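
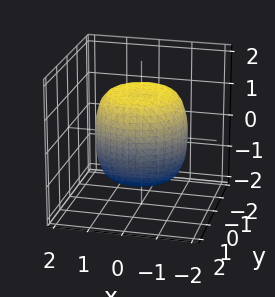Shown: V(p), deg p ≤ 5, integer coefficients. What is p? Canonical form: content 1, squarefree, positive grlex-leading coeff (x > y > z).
2*x^4 + 4*x^2*y^2 + 2*y^4 - 2*x^2 - 2*y^2 + 2*z^2 - 3

(a) deg p = 4. The shape is more complex than any degree-3 surface.
(b) Symmetries: the z-axis is an axis of rotation, so x and y enter only as x² + y².
(c) Observable constraints: a circular section at z = 1 has radius between 1 and 2.
(d) Assembling these constraints gives the stated polynomial.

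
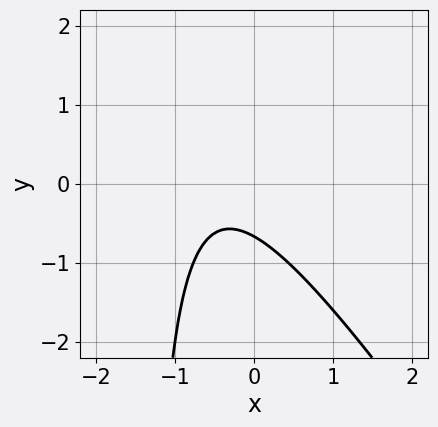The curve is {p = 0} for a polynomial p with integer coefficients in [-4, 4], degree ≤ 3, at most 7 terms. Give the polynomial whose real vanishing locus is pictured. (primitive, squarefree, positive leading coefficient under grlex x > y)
1. The degree is 2 — a generic line meets the curve in up to 2 points.
2. Reading off the gridlines: no x-intercept at any integer in the box.
3. Together with the visible shape, these determine p as stated.

3*x^2 + 2*x*y + 3*x + 3*y + 2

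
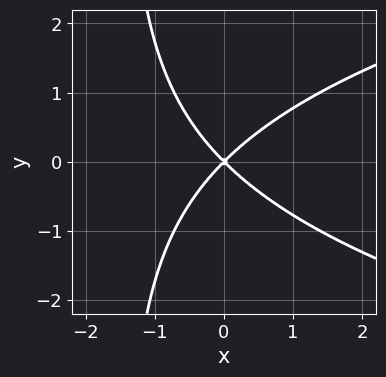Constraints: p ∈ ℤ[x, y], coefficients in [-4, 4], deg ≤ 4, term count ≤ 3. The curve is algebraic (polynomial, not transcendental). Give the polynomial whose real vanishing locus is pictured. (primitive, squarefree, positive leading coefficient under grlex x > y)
2*x*y^2 - 3*x^2 + 3*y^2

1. deg p = 3.
2. Symmetries: mirror symmetry y ↦ −y ⇒ only even powers of y.
3. Checking where it meets the axes: it crosses the y-axis at the gridline y = 0; one x-axis crossing is at x = 0.
4. Fitting integer coefficients to these (and the overall shape) gives p.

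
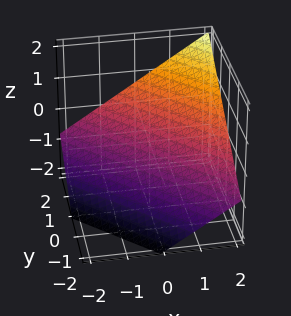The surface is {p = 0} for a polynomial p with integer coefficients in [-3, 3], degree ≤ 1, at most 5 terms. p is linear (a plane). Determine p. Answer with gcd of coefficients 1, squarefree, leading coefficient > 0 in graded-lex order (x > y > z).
2*x + 2*y - 3*z - 2

First, deg p = 1.
Next, from the axis intercepts and sections: one y-axis crossing is at y = 1; it crosses the x-axis at the gridline x = 1.
Finally, together with the visible shape, these determine p as stated.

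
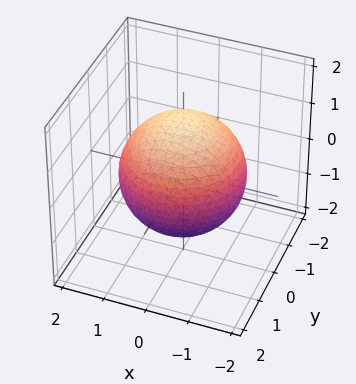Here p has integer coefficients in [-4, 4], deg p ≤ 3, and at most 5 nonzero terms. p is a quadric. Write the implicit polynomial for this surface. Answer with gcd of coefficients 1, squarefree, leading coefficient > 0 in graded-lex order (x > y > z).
x^2 + y^2 + z^2 - 2

1. The degree is 2 — a closed, bounded, convex surface; a quadric.
2. Symmetries: mirror symmetry z ↦ −z ⇒ only even powers of z; the surface is invariant under rotation about z: p = q(x² + y², z).
3. From the visible intercepts: a circular section at z = 1 has radius exactly 1.
4. Putting this together gives p.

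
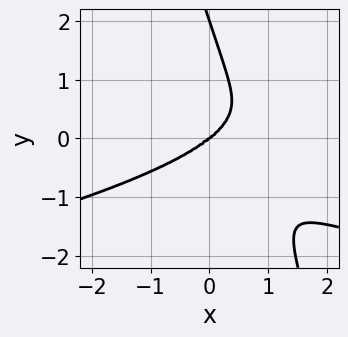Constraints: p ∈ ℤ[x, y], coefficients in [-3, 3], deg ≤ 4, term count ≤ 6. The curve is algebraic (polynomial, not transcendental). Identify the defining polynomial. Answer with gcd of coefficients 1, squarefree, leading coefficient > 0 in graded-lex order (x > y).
3*x*y^3 + y^4 + x^3 - 2*y^3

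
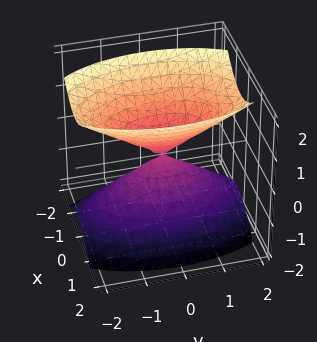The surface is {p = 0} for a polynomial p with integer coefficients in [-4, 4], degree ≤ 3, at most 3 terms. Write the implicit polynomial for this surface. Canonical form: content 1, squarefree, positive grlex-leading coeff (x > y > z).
3*x^2 + y^2 - 2*z^2

First, I count 2 distinct pieces. Treating them together as one polynomial.
Then, deg p = 2. Two nappes meeting at a single point; a quadric.
Next, symmetries: mirror symmetry z ↦ −z ⇒ only even powers of z; mirror symmetry x ↦ −x ⇒ only even powers of x; the y ↦ −y reflection is a symmetry, so y appears only in even powers.
Then, against the integer gridlines: it meets the z-axis at z = 0 (among the integer gridlines); it crosses the x-axis at the gridline x = 0; it meets the y-axis at y = 0 (among the integer gridlines).
Finally, solving for integer coefficients yields p as stated.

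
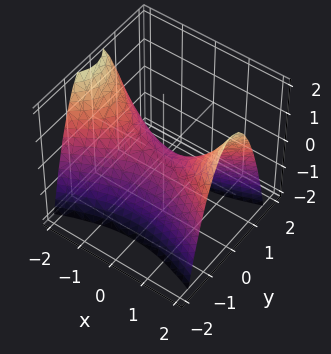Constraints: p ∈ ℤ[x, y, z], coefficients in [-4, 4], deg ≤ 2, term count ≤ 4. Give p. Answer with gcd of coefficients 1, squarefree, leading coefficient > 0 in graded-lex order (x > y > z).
x^2 - 3*y^2 - 2*z

First, deg p = 2.
Then, symmetries: mirror symmetry x ↦ −x ⇒ only even powers of x; the y ↦ −y reflection is a symmetry, so y appears only in even powers.
Next, against the integer gridlines: it crosses the z-axis at the gridline z = 0; it crosses the x-axis at the gridline x = 0.
Finally, assembling these constraints gives the stated polynomial.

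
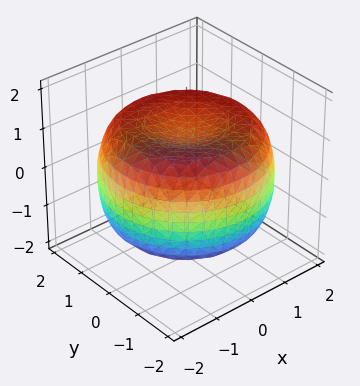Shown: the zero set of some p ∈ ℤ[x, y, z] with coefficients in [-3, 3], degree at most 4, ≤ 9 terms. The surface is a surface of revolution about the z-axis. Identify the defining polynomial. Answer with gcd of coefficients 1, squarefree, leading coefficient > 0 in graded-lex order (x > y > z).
The degree is 4 — the shape is more complex than any degree-3 surface.
Symmetries: the z-axis is an axis of rotation, so x and y enter only as x² + y².
From the axis intercepts and sections: a circular section at z = 1 has radius between 1 and 2; among the integer gridlines, it crosses the z-axis at z ∈ {-1, 1}.
Putting this together gives p.

x^4 + 2*x^2*y^2 + y^4 - 3*x^2 - 3*y^2 + 3*z^2 - 3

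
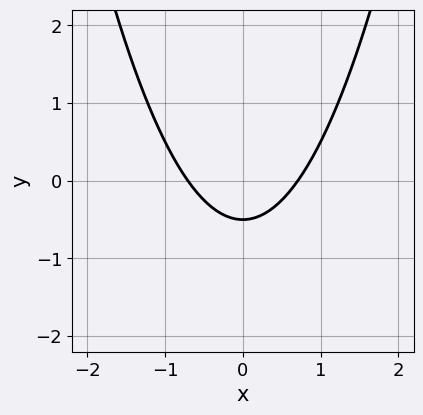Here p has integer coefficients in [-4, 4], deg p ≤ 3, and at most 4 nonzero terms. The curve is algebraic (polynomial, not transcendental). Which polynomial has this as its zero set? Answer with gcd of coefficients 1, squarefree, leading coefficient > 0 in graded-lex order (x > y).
(a) The degree is 2 — a generic line meets the curve in up to 2 points.
(b) Symmetries: it's symmetric under x → −x, forcing even powers of x.
(c) Assembling these constraints gives the stated polynomial.

2*x^2 - 2*y - 1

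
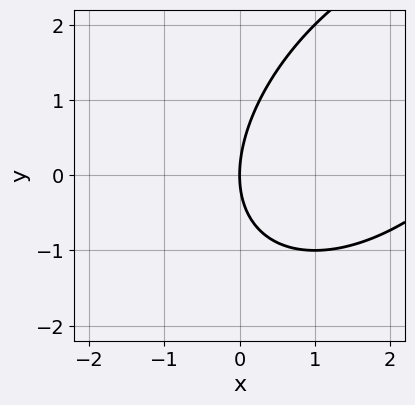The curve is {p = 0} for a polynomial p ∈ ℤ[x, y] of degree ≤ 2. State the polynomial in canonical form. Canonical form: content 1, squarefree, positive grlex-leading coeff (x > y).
x^2 - x*y + y^2 - 3*x

(a) deg p = 2. The shape is more complex than any degree-1 curve.
(b) From the visible intercepts: one x-axis crossing is at x = 0; it crosses the y-axis at the gridline y = 0.
(c) The integer polynomial consistent with all of this is the stated p.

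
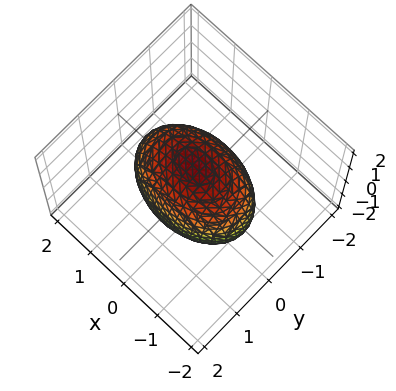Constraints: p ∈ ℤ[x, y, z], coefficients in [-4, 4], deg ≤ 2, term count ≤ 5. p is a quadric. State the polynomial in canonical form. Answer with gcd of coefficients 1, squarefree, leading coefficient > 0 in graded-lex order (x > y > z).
x^2 + 2*y^2 + z^2 - 2

1. deg p = 2. A closed, bounded, convex surface; a quadric.
2. Symmetries: mirror symmetry z ↦ −z ⇒ only even powers of z; mirror symmetry y ↦ −y ⇒ only even powers of y; mirror symmetry x ↦ −x ⇒ only even powers of x.
3. Reading off the gridlines: among the integer gridlines, it crosses the y-axis at y ∈ {-1, 1}.
4. Assembling these constraints gives the stated polynomial.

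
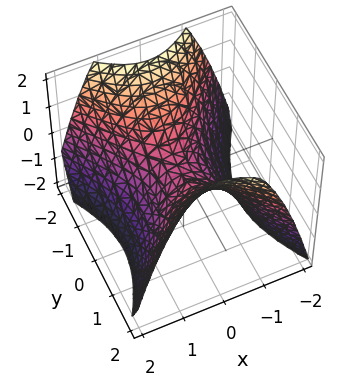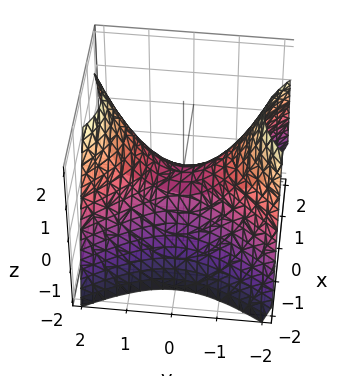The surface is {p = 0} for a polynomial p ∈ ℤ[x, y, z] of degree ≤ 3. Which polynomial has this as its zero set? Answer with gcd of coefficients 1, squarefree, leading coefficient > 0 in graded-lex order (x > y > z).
3*x^2 - 2*y^2 + 3*z

(a) Degree: a saddle surface; a quadric, so deg p = 2.
(b) Symmetries: it's symmetric under x → −x, forcing even powers of x; it's symmetric under y → −y, forcing even powers of y.
(c) From the axis intercepts and sections: one z-axis crossing is at z = 0; it crosses the x-axis at the gridline x = 0.
(d) The integer polynomial consistent with all of this is the stated p.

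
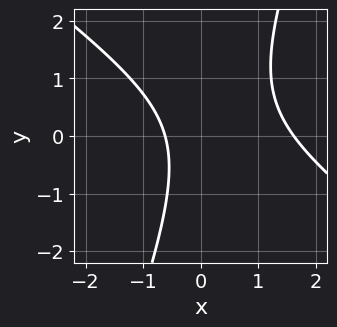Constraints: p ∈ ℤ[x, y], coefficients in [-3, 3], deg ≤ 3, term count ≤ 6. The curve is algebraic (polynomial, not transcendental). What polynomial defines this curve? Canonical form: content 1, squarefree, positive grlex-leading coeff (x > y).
2*x^2 + 2*x*y - y^2 - 2*x - 2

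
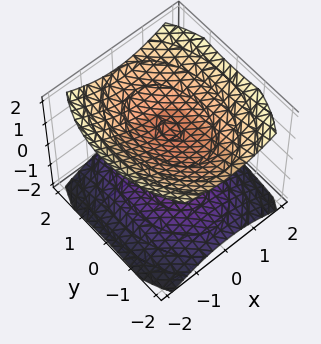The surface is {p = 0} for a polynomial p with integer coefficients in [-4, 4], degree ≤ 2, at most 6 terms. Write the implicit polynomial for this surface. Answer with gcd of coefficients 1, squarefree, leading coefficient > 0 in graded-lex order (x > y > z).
2*x^2 + y^2 - 3*z^2 + 3

There are 2 components. They look like related sheets of one shape, so recover p as a whole.
The degree is 2 — two separate bowl-shaped sheets opening away from each other; a quadric.
Symmetries: the x ↦ −x reflection is a symmetry, so x appears only in even powers; the z ↦ −z reflection is a symmetry, so z appears only in even powers; mirror symmetry y ↦ −y ⇒ only even powers of y.
From the visible intercepts: no y-intercept at any integer in the box; among the integer gridlines, it crosses the z-axis at z ∈ {-1, 1}.
Fitting integer coefficients to these (and the overall shape) gives p.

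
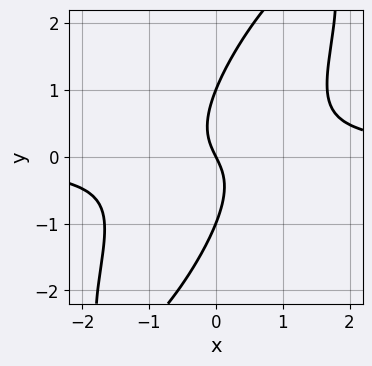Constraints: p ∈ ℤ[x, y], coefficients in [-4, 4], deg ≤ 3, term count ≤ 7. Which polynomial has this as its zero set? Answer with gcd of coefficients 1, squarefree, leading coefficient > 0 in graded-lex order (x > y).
Degree: the shape is more complex than any degree-2 curve, so deg p = 3.
Reading off the gridlines: the y-axis gridline crossings are at y ∈ {-1, 0, 1}; it meets the x-axis at x = 0 (among the integer gridlines).
Solving for integer coefficients yields p as stated.

3*x^2*y - 3*x*y^2 + y^3 - 2*x - y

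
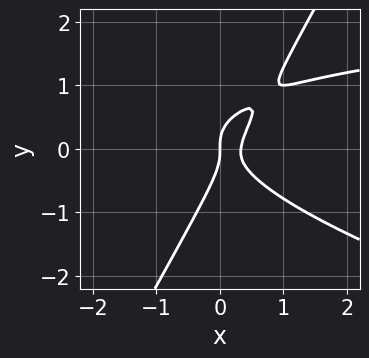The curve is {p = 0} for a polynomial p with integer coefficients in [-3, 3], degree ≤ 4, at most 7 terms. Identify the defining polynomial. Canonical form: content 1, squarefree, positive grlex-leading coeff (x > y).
x^2*y + 3*x*y^2 - 2*y^3 - 3*x^2 + x

(a) The degree is 3 — no degree-2 curve has this shape.
(b) From the visible intercepts: one x-axis crossing is at x = 0; it crosses the y-axis at the gridline y = 0.
(c) Assembling these constraints gives the stated polynomial.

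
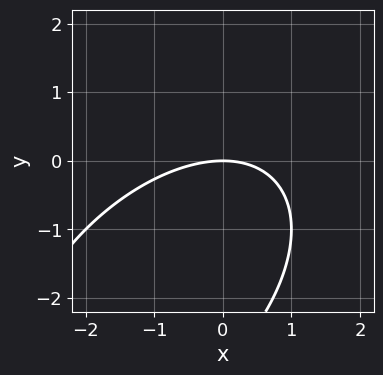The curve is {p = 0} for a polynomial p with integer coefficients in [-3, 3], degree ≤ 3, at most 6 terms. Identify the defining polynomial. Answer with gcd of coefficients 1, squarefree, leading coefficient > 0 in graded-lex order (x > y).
x^2 - x*y + y^2 + 3*y

1. Degree: the shape is more complex than any degree-1 curve, so deg p = 2.
2. Observable constraints: it crosses the x-axis at the gridline x = 0; one y-axis crossing is at y = 0.
3. The integer polynomial consistent with all of this is the stated p.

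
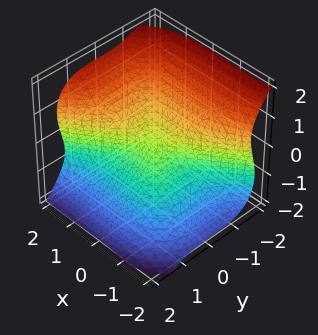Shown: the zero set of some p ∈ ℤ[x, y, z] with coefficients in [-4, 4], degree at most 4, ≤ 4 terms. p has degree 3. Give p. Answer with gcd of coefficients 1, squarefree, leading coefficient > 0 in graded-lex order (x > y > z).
x^3 + x^2*z - 3*y^3 - 3*z^3

1. The degree is 3 — a generic line meets the surface in up to 3 points.
2. From the axis intercepts and sections: it crosses the z-axis at the gridline z = 0; it crosses the x-axis at the gridline x = 0; it meets the y-axis at y = 0 (among the integer gridlines).
3. Fitting integer coefficients to these (and the overall shape) gives p.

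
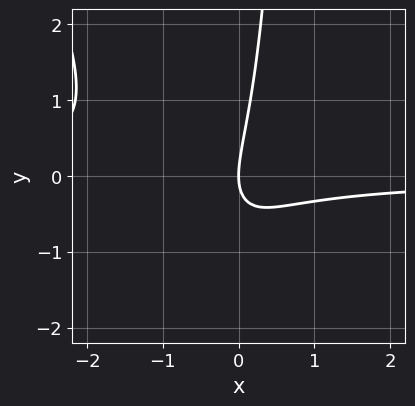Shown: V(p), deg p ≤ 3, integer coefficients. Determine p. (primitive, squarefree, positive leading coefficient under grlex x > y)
3*x^2*y + x*y^2 + 3*x*y - y^2 + 2*x

First, deg p = 3. A generic line meets the curve in up to 3 points.
Next, from the visible intercepts: it crosses the x-axis at the gridline x = 0; it crosses the y-axis at the gridline y = 0.
Finally, matching integer coefficients to the picture gives p.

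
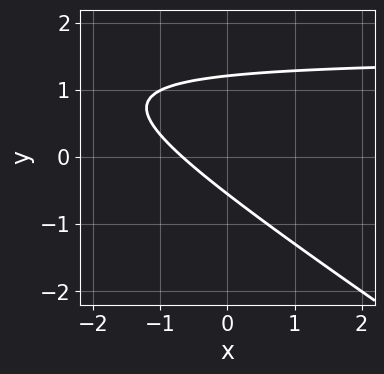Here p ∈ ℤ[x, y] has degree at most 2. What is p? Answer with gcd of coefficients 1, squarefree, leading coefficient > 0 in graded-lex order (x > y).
(a) Degree: a generic line meets the curve in up to 2 points, so deg p = 2.
(b) The integer polynomial consistent with all of this is the stated p.

2*x*y + 3*y^2 - 3*x - 2*y - 2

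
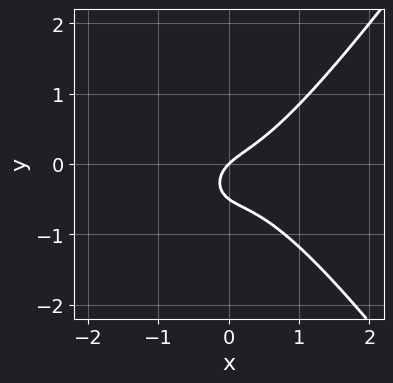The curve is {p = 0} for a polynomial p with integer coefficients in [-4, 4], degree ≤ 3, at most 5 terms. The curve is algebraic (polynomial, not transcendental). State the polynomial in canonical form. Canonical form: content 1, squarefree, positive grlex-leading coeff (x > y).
2*x^3 - x*y^2 - 2*y^2 + x - y

(a) The degree is 3 — a generic line meets the curve in up to 3 points.
(b) From the axis intercepts and sections: one y-axis crossing is at y = 0; it crosses the x-axis at the gridline x = 0.
(c) Matching integer coefficients to the picture gives p.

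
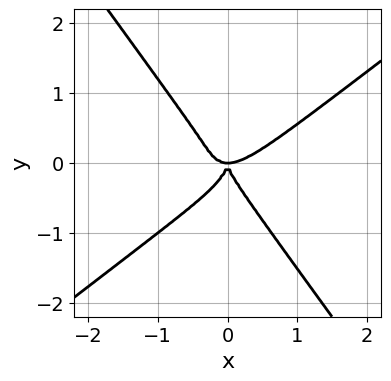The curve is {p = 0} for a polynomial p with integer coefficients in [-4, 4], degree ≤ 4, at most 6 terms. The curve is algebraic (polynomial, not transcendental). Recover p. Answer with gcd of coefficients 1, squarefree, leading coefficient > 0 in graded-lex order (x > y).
3*x^4 - 3*x^3*y - 2*y^4 - 2*x^2*y

(a) The degree is 4 — no degree-3 curve has this shape.
(b) From the axis intercepts and sections: it meets the y-axis at y = 0 (among the integer gridlines); it meets the x-axis at x = 0 (among the integer gridlines).
(c) Matching integer coefficients to the picture gives p.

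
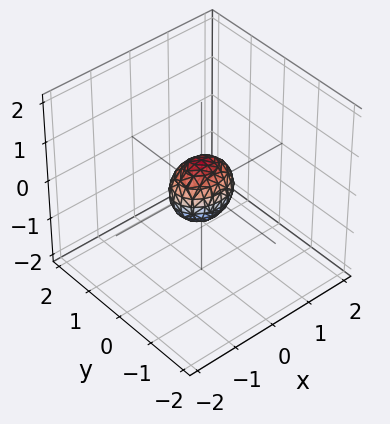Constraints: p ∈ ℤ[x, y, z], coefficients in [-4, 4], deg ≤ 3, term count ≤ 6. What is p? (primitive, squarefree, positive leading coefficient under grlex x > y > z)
2*x^2 + 3*y^2 + 2*z^2 - 1

1. Degree: a closed, bounded, convex surface; a quadric, so deg p = 2.
2. Symmetries: the y ↦ −y reflection is a symmetry, so y appears only in even powers; the x ↦ −x reflection is a symmetry, so x appears only in even powers; mirror symmetry z ↦ −z ⇒ only even powers of z.
3. Fitting integer coefficients to these (and the overall shape) gives p.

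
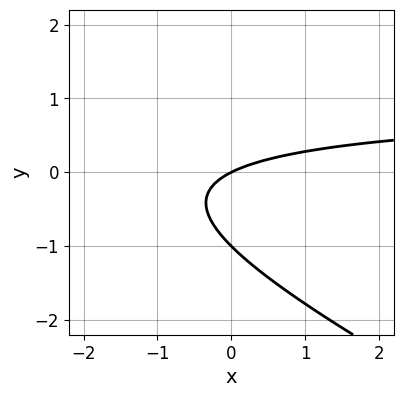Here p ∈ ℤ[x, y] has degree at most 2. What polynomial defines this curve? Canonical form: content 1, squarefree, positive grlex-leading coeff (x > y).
x*y + 2*y^2 - x + 2*y

1. The degree is 2 — a generic line meets the curve in up to 2 points.
2. Against the integer gridlines: it crosses the x-axis at the gridline x = 0; among the integer gridlines, it crosses the y-axis at y ∈ {-1, 0}.
3. Assembling these constraints gives the stated polynomial.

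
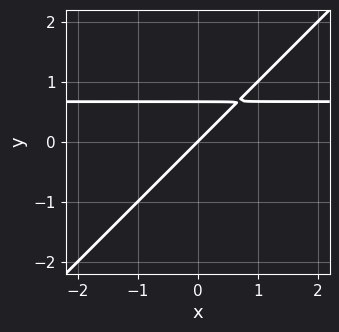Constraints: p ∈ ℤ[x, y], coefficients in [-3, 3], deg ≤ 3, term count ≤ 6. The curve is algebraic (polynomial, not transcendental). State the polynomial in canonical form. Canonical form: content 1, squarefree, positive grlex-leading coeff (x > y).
deg p = 2. No degree-1 curve has this shape.
Observable constraints: it meets the x-axis at x = 0 (among the integer gridlines); one y-axis crossing is at y = 0.
Assembling these constraints gives the stated polynomial.

3*x*y - 3*y^2 - 2*x + 2*y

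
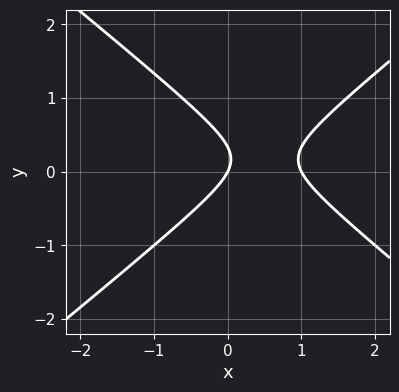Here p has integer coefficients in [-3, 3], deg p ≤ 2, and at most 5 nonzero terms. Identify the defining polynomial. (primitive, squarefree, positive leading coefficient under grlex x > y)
2*x^2 - 3*y^2 - 2*x + y

Degree: a generic line meets the curve in up to 2 points, so deg p = 2.
From the visible intercepts: it crosses the y-axis at the gridline y = 0; the x-axis gridline crossings are at x ∈ {0, 1}.
Putting this together gives p.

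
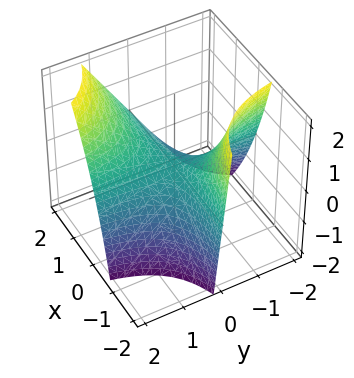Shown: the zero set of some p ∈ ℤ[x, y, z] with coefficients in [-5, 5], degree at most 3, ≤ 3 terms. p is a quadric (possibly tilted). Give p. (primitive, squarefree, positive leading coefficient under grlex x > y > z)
4*x*y - x*z - 3*z

1. Degree: a generic line meets the surface in up to 2 points, so deg p = 2.
2. From the visible intercepts: every point of the y-axis in the box is on the surface; every point of the x-axis in the box is on the surface; one z-axis crossing is at z = 0.
3. Putting this together gives p.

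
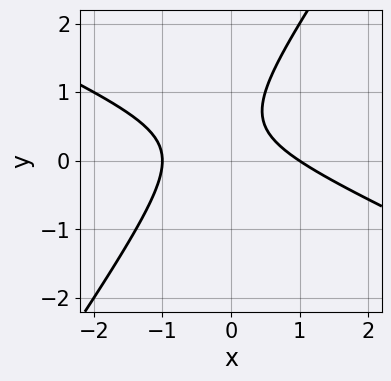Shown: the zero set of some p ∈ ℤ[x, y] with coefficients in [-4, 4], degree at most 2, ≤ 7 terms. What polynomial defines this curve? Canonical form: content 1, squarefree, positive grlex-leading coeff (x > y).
2*x^2 + 3*x*y - 3*y^2 + 3*y - 2

First, degree: no degree-1 curve has this shape, so deg p = 2.
Then, reading off the gridlines: no y-intercept at any integer in the box; the x-axis gridline crossings are at x ∈ {-1, 1}.
Finally, putting this together gives p.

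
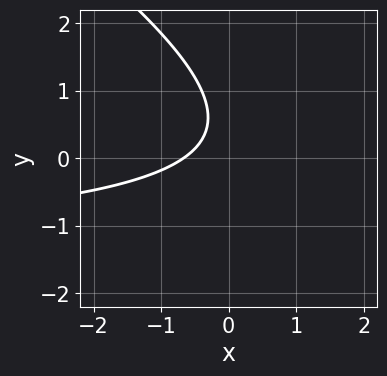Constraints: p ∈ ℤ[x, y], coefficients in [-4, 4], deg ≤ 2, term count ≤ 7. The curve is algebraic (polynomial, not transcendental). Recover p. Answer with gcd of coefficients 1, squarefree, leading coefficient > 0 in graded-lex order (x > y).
2*x*y + 3*y^2 + 3*x - 3*y + 2

(a) The degree is 2 — no degree-1 curve has this shape.
(b) Against the integer gridlines: it misses every integer gridline on the y-axis.
(c) Assembling these constraints gives the stated polynomial.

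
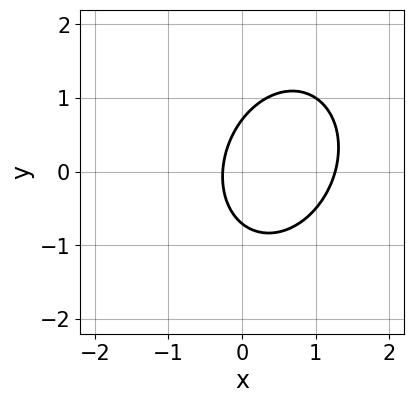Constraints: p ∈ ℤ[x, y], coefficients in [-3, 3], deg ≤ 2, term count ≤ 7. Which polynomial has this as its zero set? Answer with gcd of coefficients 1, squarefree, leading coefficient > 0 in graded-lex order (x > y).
(a) The degree is 2 — a generic line meets the curve in up to 2 points.
(b) Putting this together gives p.

3*x^2 - x*y + 2*y^2 - 3*x - 1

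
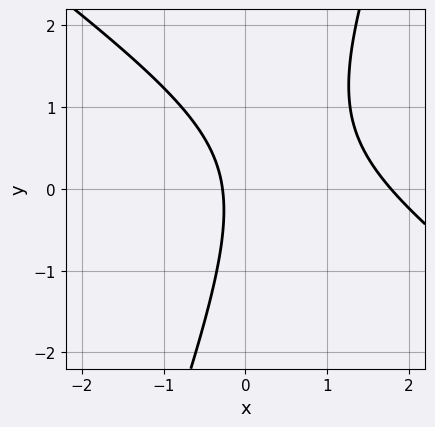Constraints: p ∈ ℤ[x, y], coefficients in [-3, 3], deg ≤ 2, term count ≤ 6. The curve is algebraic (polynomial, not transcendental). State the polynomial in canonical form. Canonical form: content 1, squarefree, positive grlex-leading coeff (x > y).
2*x^2 + 2*x*y - y^2 - 3*x - 1

deg p = 2. No degree-1 curve has this shape.
From the axis intercepts and sections: it misses every integer gridline on the y-axis.
Fitting integer coefficients to these (and the overall shape) gives p.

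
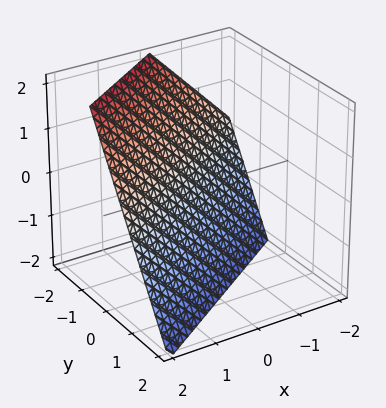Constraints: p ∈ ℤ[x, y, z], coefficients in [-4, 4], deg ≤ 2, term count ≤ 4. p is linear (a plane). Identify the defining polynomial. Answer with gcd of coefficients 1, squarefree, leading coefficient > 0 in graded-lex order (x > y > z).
2*x - 3*y - 2*z - 2

The degree is 1 — the surface is flat (a plane).
Checking where it meets the axes: it meets the x-axis at x = 1 (among the integer gridlines); one z-axis crossing is at z = -1.
Putting this together gives p.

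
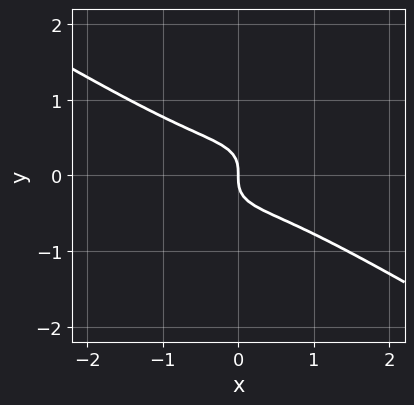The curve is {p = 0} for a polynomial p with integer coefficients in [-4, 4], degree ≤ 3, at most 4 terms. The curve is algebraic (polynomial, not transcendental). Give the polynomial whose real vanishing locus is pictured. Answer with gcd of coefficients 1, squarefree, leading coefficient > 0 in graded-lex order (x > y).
x^3 - x*y^2 + 3*y^3 + x

1. deg p = 3. The shape is more complex than any degree-2 curve.
2. Against the integer gridlines: one y-axis crossing is at y = 0; one x-axis crossing is at x = 0.
3. Solving for integer coefficients yields p as stated.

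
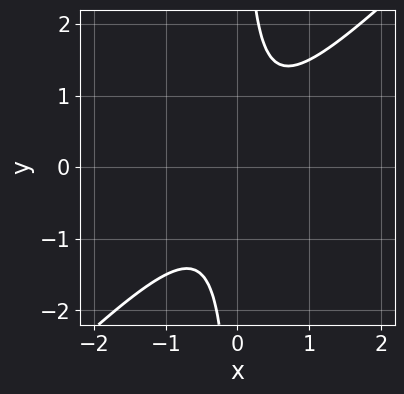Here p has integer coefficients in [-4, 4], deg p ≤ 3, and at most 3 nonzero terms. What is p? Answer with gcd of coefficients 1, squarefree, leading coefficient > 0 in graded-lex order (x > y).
The degree is 2 — the shape is more complex than any degree-1 curve.
Reading off the gridlines: the curve avoids every integer x-axis point in the box; the curve avoids every integer y-axis point in the box.
Together with the visible shape, these determine p as stated.

2*x^2 - 2*x*y + 1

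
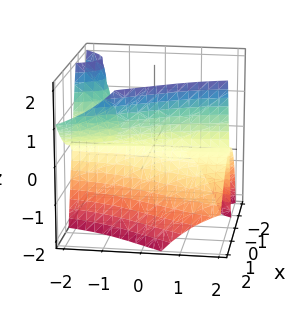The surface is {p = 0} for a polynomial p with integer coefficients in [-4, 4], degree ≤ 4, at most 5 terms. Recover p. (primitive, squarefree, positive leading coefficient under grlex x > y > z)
2*x^3 + 3*x*y*z - 2*z^2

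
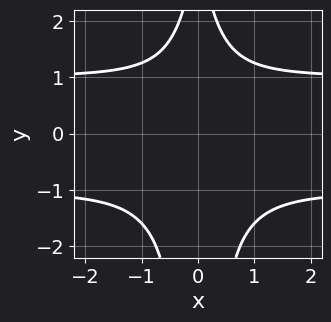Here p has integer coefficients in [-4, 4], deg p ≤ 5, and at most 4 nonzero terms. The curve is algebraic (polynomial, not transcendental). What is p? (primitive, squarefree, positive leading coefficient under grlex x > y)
1. Degree: the shape is more complex than any degree-3 curve, so deg p = 4.
2. Symmetries: it's symmetric under x → −x, forcing even powers of x.
3. From the visible intercepts: no y-intercept at any integer in the box; the curve avoids every integer x-axis point in the box.
4. Fitting integer coefficients to these (and the overall shape) gives p.

3*x^2*y^2 - 3*x^2 + y - 3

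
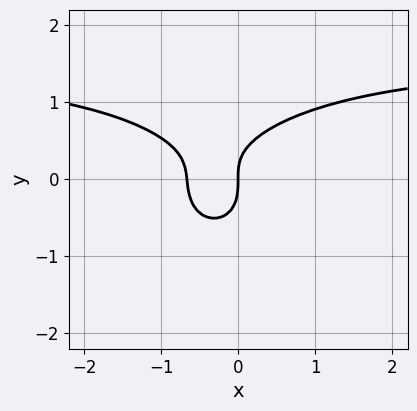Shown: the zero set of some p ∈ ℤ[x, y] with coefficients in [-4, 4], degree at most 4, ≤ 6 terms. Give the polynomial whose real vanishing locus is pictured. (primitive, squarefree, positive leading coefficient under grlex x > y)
2*x^2*y + 3*y^3 - 3*x^2 + x*y - 2*x

First, deg p = 3. No degree-2 curve has this shape.
Then, checking where it meets the axes: it meets the y-axis at y = 0 (among the integer gridlines); it crosses the x-axis at the gridline x = 0.
Finally, fitting integer coefficients to these (and the overall shape) gives p.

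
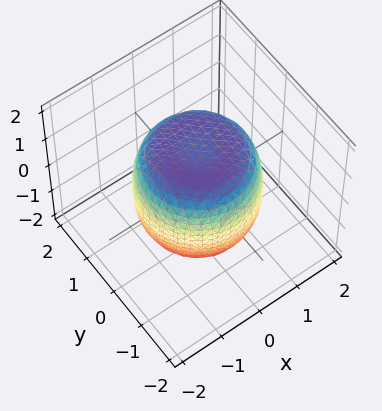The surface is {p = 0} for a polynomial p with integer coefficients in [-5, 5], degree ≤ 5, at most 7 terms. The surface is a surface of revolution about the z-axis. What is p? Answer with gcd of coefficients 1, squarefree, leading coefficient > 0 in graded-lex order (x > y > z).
deg p = 4. No degree-3 surface has this shape.
Symmetries: rotational symmetry about the z-axis ⇒ p depends on x, y only through x² + y².
Reading off the gridlines: a circular section at z = -1 has radius between 1 and 2.
The integer polynomial consistent with all of this is the stated p.

2*x^4 + 4*x^2*y^2 + 2*y^4 - 2*x^2 - 2*y^2 + 2*z^2 - 3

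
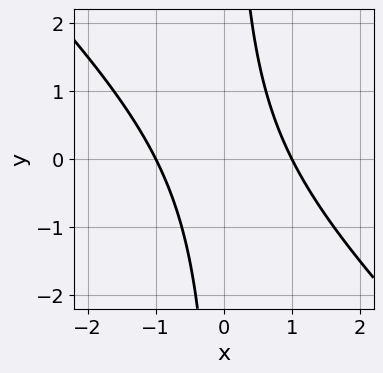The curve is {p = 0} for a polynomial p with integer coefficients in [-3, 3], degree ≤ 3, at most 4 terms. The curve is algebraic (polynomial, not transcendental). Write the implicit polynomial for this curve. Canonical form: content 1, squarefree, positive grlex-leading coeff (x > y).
x^2 + x*y - 1

(a) deg p = 2. The shape is more complex than any degree-1 curve.
(b) Reading off the gridlines: no y-intercept at any integer in the box; the x-axis gridline crossings are at x ∈ {-1, 1}.
(c) Matching integer coefficients to the picture gives p.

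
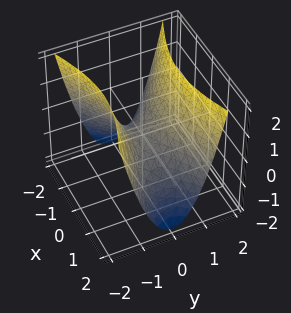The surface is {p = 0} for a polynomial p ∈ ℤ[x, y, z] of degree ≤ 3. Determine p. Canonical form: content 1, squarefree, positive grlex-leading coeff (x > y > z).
(a) deg p = 2.
(b) Symmetries: it's symmetric under y → −y, forcing even powers of y; the x ↦ −x reflection is a symmetry, so x appears only in even powers.
(c) From the axis intercepts and sections: one y-axis crossing is at y = 0; it meets the z-axis at z = 0 (among the integer gridlines).
(d) Together with the visible shape, these determine p as stated.

x^2 - 3*y^2 + 2*z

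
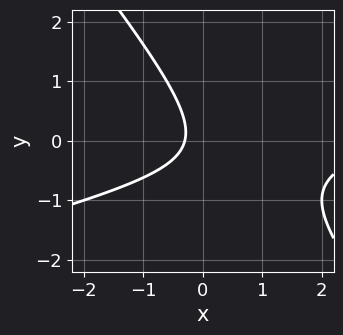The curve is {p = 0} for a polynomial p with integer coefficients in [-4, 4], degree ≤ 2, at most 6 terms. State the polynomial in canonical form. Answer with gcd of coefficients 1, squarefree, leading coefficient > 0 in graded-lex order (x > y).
x^2 - 3*x*y - 3*y^2 - 3*x - 1

First, the degree is 2 — a generic line meets the curve in up to 2 points.
Next, observable constraints: no y-intercept at any integer in the box.
Finally, these observations pin down the coefficients.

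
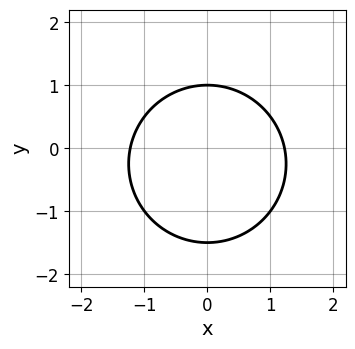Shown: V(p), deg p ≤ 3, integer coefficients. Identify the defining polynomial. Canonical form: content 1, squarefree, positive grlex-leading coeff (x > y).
2*x^2 + 2*y^2 + y - 3

First, the degree is 2 — a generic line meets the curve in up to 2 points.
Next, symmetries: it's symmetric under x → −x, forcing even powers of x.
Next, checking where it meets the axes: it crosses the y-axis at the gridline y = 1.
Finally, solving for integer coefficients yields p as stated.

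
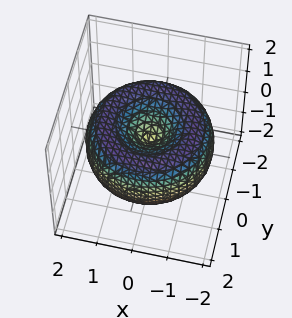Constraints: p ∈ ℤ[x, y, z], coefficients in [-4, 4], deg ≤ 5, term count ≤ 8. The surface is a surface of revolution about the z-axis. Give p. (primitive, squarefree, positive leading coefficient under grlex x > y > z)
x^4 + 2*x^2*y^2 + y^4 - 3*x^2 - 3*y^2 + 3*z^2

First, deg p = 4. A generic line meets the surface in up to 4 points.
Next, symmetries: every cross-section ⟂ z is a circle, so x, y appear only via x² + y².
Then, reading off the gridlines: it crosses the y-axis at the gridline y = 0; a circular section at z = 0 has radius between 1 and 2.
Finally, matching integer coefficients to the picture gives p.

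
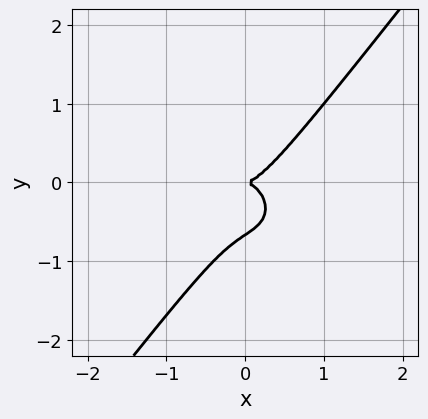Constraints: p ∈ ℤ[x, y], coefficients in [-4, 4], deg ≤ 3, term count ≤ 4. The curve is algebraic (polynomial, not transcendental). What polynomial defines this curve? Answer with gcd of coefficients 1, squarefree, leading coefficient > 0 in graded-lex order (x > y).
3*x^3 + 2*x*y^2 - 3*y^3 - 2*y^2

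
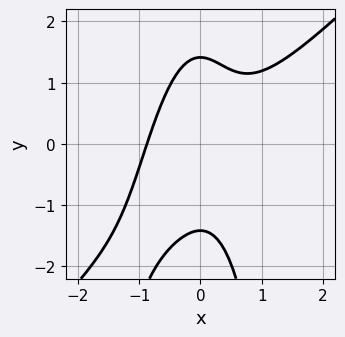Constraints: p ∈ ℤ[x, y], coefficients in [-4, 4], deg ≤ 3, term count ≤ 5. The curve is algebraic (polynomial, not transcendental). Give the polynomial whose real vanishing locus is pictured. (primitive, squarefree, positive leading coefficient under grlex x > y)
3*x^3 - 3*x^2*y - y^2 + 2

(a) Degree: a generic line meets the curve in up to 3 points, so deg p = 3.
(b) Putting this together gives p.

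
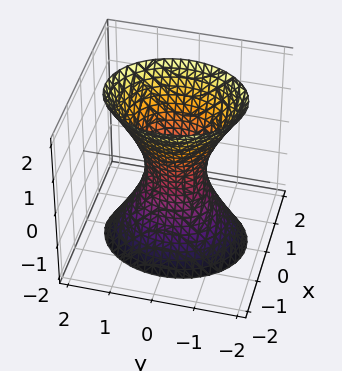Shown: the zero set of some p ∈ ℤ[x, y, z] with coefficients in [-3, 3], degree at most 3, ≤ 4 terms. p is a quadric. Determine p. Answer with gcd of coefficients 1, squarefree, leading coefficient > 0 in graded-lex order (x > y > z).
3*x^2 + 2*y^2 - z^2 - 1

First, the degree is 2 — one connected sheet with a waist; a quadric.
Next, symmetries: mirror symmetry y ↦ −y ⇒ only even powers of y; it's symmetric under x → −x, forcing even powers of x; it's symmetric under z → −z, forcing even powers of z.
Then, against the integer gridlines: the surface avoids every integer z-axis point in the box.
Finally, the integer polynomial consistent with all of this is the stated p.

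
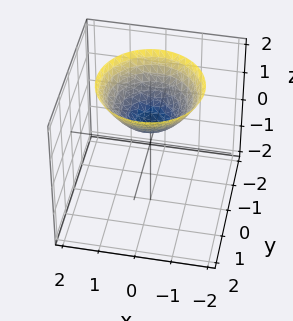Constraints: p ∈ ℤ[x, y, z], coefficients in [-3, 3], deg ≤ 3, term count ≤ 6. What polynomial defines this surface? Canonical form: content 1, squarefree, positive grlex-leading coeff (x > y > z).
2*x^2 + 2*y^2 - 3*z + 2

The degree is 2 — a generic line meets the surface in up to 2 points.
Symmetry: the z-axis is an axis of rotation, so x and y enter only as x² + y².
Checking where it meets the axes: no y-intercept at any integer in the box; a circular section at z = 2 has radius between 1 and 2.
Matching integer coefficients to the picture gives p.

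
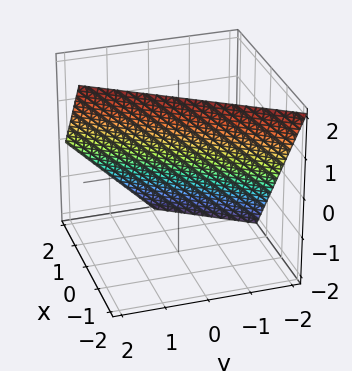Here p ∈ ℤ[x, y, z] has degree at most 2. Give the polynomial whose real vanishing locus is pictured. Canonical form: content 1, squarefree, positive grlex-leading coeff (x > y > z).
3*x - 2*y + 2*z - 2

1. deg p = 1. Every cross-section is a straight line — this is a plane.
2. From the axis intercepts and sections: it meets the z-axis at z = 1 (among the integer gridlines); it crosses the y-axis at the gridline y = -1.
3. Together with the visible shape, these determine p as stated.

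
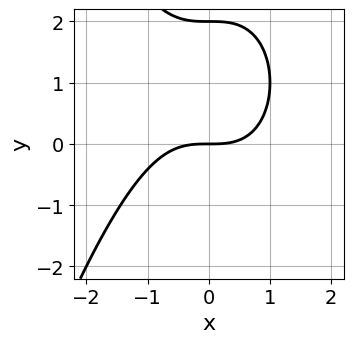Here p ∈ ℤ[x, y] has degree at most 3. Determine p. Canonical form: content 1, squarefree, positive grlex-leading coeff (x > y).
First, degree: no degree-2 curve has this shape, so deg p = 3.
Next, against the integer gridlines: it meets the x-axis at x = 0 (among the integer gridlines); the y-axis gridline crossings are at y ∈ {0, 2}.
Finally, assembling these constraints gives the stated polynomial.

x^3 + y^2 - 2*y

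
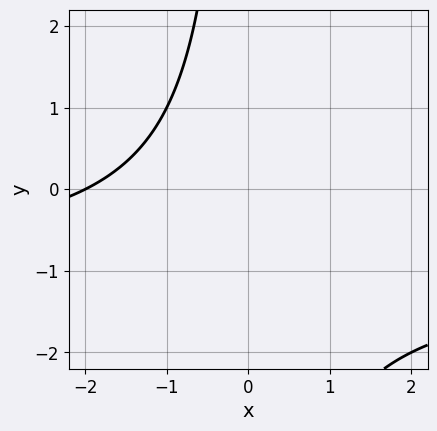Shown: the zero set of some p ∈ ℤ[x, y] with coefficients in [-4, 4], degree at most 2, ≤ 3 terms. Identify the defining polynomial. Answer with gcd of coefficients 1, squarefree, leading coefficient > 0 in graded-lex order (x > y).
x*y + x + 2

First, degree: a generic line meets the curve in up to 2 points, so deg p = 2.
Then, checking where it meets the axes: one x-axis crossing is at x = -2; no y-intercept at any integer in the box.
Finally, the integer polynomial consistent with all of this is the stated p.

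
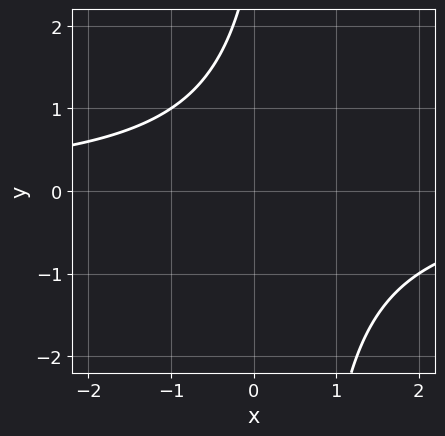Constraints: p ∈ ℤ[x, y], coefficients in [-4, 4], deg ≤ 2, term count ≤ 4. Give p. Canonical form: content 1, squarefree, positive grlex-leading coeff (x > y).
2*x*y - y + 3

First, the degree is 2 — the shape is more complex than any degree-1 curve.
Next, from the visible intercepts: it misses every integer gridline on the y-axis; no x-intercept at any integer in the box.
Finally, these observations pin down the coefficients.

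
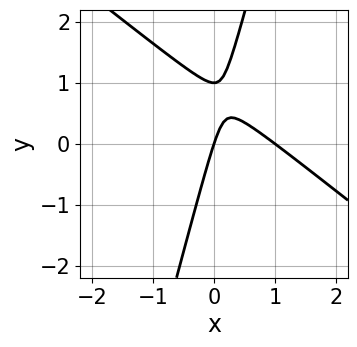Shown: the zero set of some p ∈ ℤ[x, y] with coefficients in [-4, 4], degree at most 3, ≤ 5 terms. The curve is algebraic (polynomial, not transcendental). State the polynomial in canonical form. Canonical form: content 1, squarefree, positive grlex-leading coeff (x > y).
First, degree: no degree-1 curve has this shape, so deg p = 2.
Then, reading off the gridlines: among the integer gridlines, it crosses the y-axis at y ∈ {0, 1}; among the integer gridlines, it crosses the x-axis at x ∈ {0, 1}.
Finally, fitting integer coefficients to these (and the overall shape) gives p.

3*x^2 + 3*x*y - y^2 - 3*x + y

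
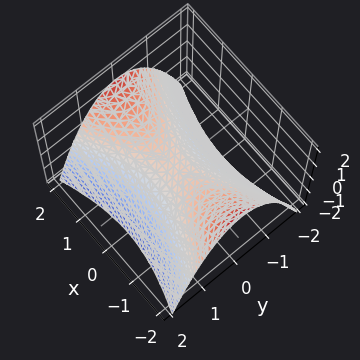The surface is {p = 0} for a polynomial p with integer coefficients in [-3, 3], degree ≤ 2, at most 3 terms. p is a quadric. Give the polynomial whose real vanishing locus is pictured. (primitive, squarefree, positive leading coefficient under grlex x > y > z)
Degree: a hyperbolic paraboloid; a quadric, so deg p = 2.
Symmetries: mirror symmetry x ↦ −x ⇒ only even powers of x; it's symmetric under y → −y, forcing even powers of y.
Checking where it meets the axes: it meets the z-axis at z = 0 (among the integer gridlines); one y-axis crossing is at y = 0; it crosses the x-axis at the gridline x = 0.
These observations pin down the coefficients.

x^2 - 3*y^2 - 3*z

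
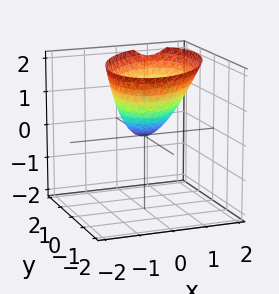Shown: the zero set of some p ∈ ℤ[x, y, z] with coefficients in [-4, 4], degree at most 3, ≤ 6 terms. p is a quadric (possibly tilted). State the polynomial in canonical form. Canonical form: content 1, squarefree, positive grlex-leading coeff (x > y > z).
(a) Degree: a generic line meets the surface in up to 2 points, so deg p = 2.
(b) From the visible intercepts: it meets the y-axis at y = 0 (among the integer gridlines); it meets the x-axis at x = 0 (among the integer gridlines).
(c) Matching integer coefficients to the picture gives p.

3*x^2 - 2*x*y - x*z + 2*y^2 - 3*z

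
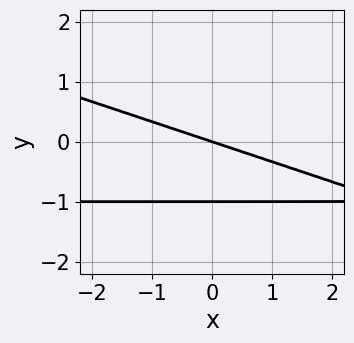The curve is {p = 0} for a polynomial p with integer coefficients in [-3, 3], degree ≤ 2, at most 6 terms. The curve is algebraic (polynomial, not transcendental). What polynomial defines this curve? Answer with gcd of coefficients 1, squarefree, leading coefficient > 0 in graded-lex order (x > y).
The degree is 2 — no degree-1 curve has this shape.
Reading off the gridlines: it meets the x-axis at x = 0 (among the integer gridlines); among the integer gridlines, it crosses the y-axis at y ∈ {-1, 0}.
Putting this together gives p.

x*y + 3*y^2 + x + 3*y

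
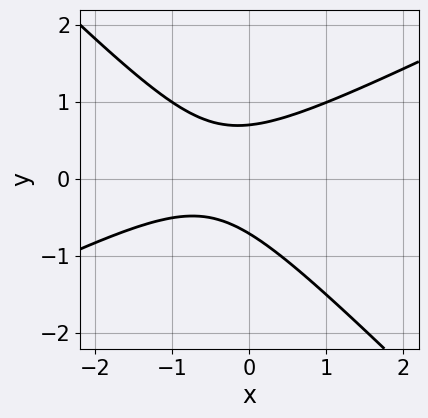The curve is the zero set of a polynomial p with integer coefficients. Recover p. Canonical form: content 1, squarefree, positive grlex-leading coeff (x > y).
(a) deg p = 2.
(b) From the axis intercepts and sections: the curve avoids every integer x-axis point in the box.
(c) The integer polynomial consistent with all of this is the stated p.

x^2 - x*y - 2*y^2 + x + 1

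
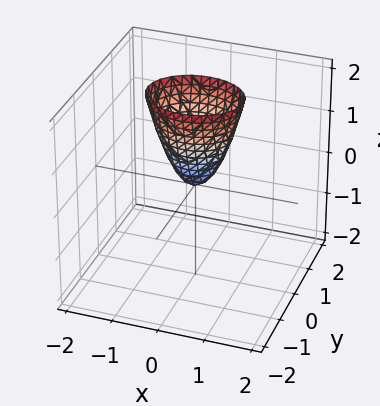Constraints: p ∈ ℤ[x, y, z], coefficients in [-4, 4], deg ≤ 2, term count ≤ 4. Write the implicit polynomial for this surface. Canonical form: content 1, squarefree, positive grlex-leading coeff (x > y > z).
2*x^2 + 3*y^2 - z

1. deg p = 2.
2. Symmetries: it's symmetric under y → −y, forcing even powers of y; the x ↦ −x reflection is a symmetry, so x appears only in even powers.
3. Observable constraints: it meets the y-axis at y = 0 (among the integer gridlines); one z-axis crossing is at z = 0; it crosses the x-axis at the gridline x = 0.
4. Putting this together gives p.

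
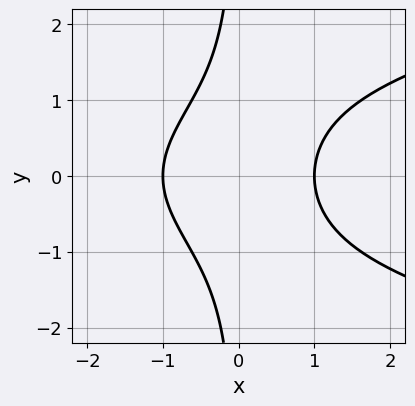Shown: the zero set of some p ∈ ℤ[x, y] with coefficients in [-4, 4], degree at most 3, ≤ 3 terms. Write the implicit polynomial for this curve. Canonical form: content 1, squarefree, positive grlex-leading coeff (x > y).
x*y^2 - x^2 + 1

(a) deg p = 3. A generic line meets the curve in up to 3 points.
(b) Symmetries: it's symmetric under y → −y, forcing even powers of y.
(c) Against the integer gridlines: among the integer gridlines, it crosses the x-axis at x ∈ {-1, 1}; it misses every integer gridline on the y-axis.
(d) Matching integer coefficients to the picture gives p.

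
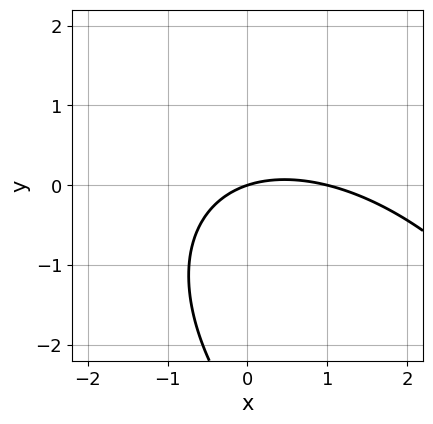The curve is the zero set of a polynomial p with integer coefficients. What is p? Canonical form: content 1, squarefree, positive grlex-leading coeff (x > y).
(a) deg p = 2. A generic line meets the curve in up to 2 points.
(b) Against the integer gridlines: it crosses the y-axis at the gridline y = 0; the x-axis gridline crossings are at x ∈ {0, 1}.
(c) The integer polynomial consistent with all of this is the stated p.

x^2 + x*y + y^2 - x + 3*y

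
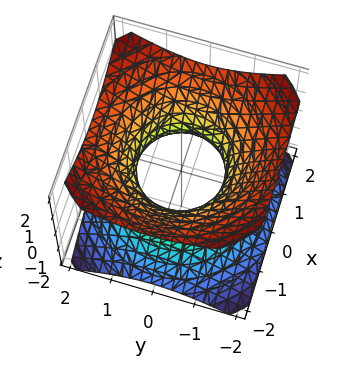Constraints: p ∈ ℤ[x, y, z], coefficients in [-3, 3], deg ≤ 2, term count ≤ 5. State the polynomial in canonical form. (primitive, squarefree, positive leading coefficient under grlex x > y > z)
2*x^2 + 2*y^2 - 3*z^2 - 2

First, deg p = 2.
Then, symmetries: mirror symmetry z ↦ −z ⇒ only even powers of z; every cross-section ⟂ z is a circle, so x, y appear only via x² + y².
Then, from the visible intercepts: the y-axis gridline crossings are at y ∈ {-1, 1}; the x-axis gridline crossings are at x ∈ {-1, 1}.
Finally, fitting integer coefficients to these (and the overall shape) gives p.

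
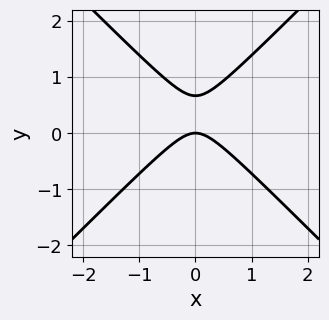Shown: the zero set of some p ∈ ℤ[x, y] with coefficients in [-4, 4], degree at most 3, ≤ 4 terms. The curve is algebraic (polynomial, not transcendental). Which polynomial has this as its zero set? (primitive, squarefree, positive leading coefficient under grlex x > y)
3*x^2 - 3*y^2 + 2*y

deg p = 2.
Symmetries: it's symmetric under x → −x, forcing even powers of x.
Against the integer gridlines: it meets the x-axis at x = 0 (among the integer gridlines); it meets the y-axis at y = 0 (among the integer gridlines).
Matching integer coefficients to the picture gives p.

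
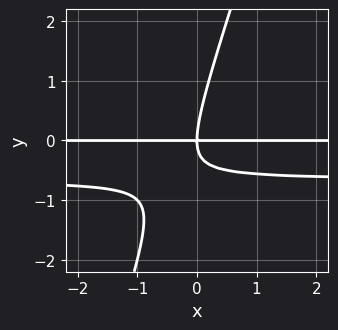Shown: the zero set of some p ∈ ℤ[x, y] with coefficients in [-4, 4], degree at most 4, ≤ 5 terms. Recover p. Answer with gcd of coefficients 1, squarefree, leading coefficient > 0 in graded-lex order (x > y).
(a) Degree: no degree-2 curve has this shape, so deg p = 3.
(b) Checking where it meets the axes: one y-axis crossing is at y = 0; every point of the x-axis in the box is on the curve.
(c) Matching integer coefficients to the picture gives p.

3*x*y^2 - y^3 + 2*x*y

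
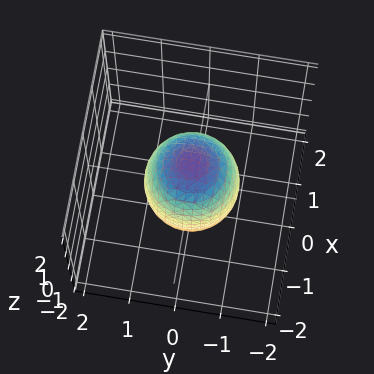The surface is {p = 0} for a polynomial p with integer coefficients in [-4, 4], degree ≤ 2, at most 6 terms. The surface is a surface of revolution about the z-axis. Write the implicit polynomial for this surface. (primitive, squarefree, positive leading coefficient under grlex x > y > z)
(a) deg p = 2.
(b) Symmetries: every cross-section ⟂ z is a circle, so x, y appear only via x² + y².
(c) From the axis intercepts and sections: the y-axis gridline crossings are at y ∈ {-1, 1}; a circular section at z = -1 has radius between 0 and 1; among the integer gridlines, it crosses the x-axis at x ∈ {-1, 1}.
(d) These observations pin down the coefficients.

2*x^2 + 2*y^2 + z^2 - 2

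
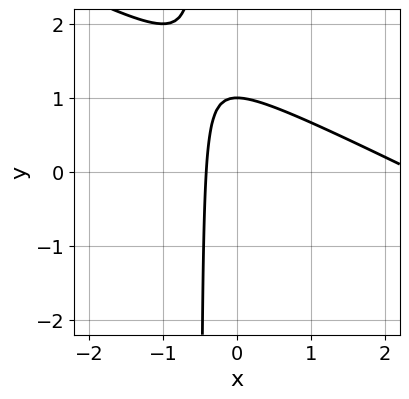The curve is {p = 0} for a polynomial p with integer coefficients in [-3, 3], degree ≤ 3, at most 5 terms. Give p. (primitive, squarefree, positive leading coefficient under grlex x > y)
1. Degree: the shape is more complex than any degree-1 curve, so deg p = 2.
2. Reading off the gridlines: one y-axis crossing is at y = 1.
3. The integer polynomial consistent with all of this is the stated p.

x^2 + 2*x*y - 2*x + y - 1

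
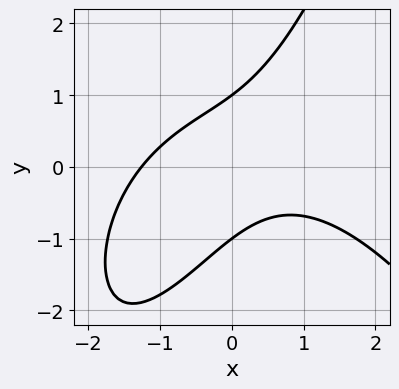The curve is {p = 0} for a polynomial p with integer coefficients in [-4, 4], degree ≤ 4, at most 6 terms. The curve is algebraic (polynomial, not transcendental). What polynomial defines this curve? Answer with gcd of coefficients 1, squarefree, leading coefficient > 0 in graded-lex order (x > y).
1. deg p = 3.
2. Checking where it meets the axes: among the integer gridlines, it crosses the y-axis at y ∈ {-1, 1}.
3. These observations pin down the coefficients.

x^3 + 3*x*y - 2*y^2 + 2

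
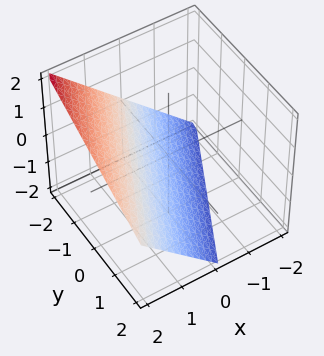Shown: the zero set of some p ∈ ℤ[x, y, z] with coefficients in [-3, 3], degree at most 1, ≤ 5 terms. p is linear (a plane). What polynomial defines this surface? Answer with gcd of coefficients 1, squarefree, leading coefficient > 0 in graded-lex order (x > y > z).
2*x - y - 2*z - 2

deg p = 1. Every cross-section is a straight line — this is a plane.
Against the integer gridlines: one y-axis crossing is at y = -2; it meets the x-axis at x = 1 (among the integer gridlines); it meets the z-axis at z = -1 (among the integer gridlines).
Assembling these constraints gives the stated polynomial.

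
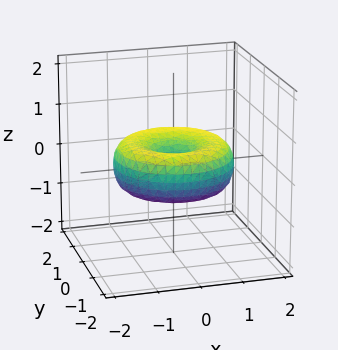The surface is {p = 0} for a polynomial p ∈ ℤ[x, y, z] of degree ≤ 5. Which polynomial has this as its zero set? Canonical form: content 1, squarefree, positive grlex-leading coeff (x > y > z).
First, degree: no degree-3 surface has this shape, so deg p = 4.
Then, symmetries: every cross-section ⟂ z is a circle, so x, y appear only via x² + y².
Next, checking where it meets the axes: it meets the x-axis at x = 0 (among the integer gridlines); it meets the z-axis at z = 0 (among the integer gridlines); a circular section at z = 0 has radius between 1 and 2; it crosses the y-axis at the gridline y = 0.
Finally, assembling these constraints gives the stated polynomial.

x^4 + 2*x^2*y^2 + y^4 - 2*x^2 - 2*y^2 + 3*z^2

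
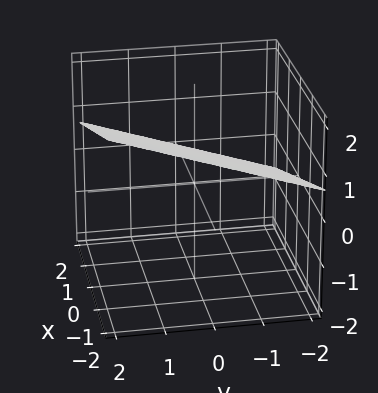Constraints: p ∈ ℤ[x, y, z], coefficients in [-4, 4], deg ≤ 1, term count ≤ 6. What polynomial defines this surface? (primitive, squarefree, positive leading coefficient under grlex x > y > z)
(a) The degree is 1 — every cross-section is a straight line — this is a plane.
(b) Reading off the gridlines: one y-axis crossing is at y = -2; it meets the x-axis at x = 2 (among the integer gridlines).
(c) Matching integer coefficients to the picture gives p.

x - y + 3*z - 2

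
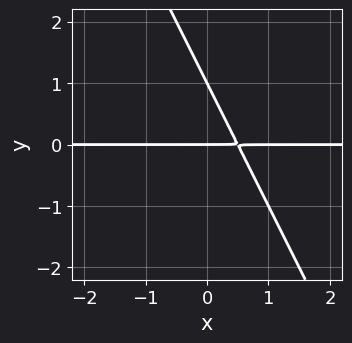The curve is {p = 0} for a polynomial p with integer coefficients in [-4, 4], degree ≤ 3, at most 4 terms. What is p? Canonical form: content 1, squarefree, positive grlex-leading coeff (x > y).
First, degree: a generic line meets the curve in up to 2 points, so deg p = 2.
Next, from the axis intercepts and sections: the visible x-axis segment lies entirely on the curve; among the integer gridlines, it crosses the y-axis at y ∈ {0, 1}.
Finally, these observations pin down the coefficients.

2*x*y + y^2 - y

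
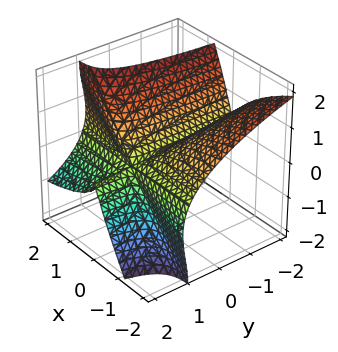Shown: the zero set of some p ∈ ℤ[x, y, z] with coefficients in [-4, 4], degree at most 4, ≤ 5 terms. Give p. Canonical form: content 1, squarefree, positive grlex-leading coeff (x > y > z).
(a) deg p = 3. The shape is more complex than any degree-2 surface.
(b) Checking where it meets the axes: it crosses the z-axis at the gridline z = 0; it crosses the x-axis at the gridline x = 0.
(c) Fitting integer coefficients to these (and the overall shape) gives p. Check: (0, -1, 0) on the y-axis lies on the surface, and p(0, -1, 0) = 0. ✓

2*x^2*y + x^2*z - 2*x*z^2 + z^3 - 2*x^2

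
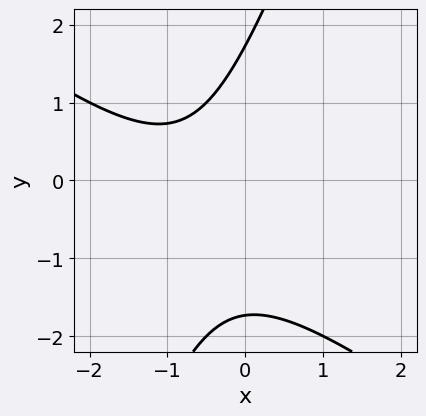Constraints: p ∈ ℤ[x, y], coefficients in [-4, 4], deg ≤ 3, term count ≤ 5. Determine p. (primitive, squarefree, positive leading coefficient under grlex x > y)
(a) deg p = 2.
(b) Observable constraints: the curve avoids every integer x-axis point in the box.
(c) Matching integer coefficients to the picture gives p.

2*x^2 + 2*x*y - y^2 + 3*x + 3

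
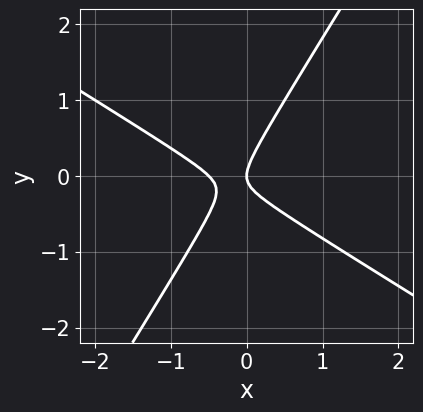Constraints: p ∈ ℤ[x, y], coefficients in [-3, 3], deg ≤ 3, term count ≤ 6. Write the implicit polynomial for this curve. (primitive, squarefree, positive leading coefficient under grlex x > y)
1. The degree is 2 — a generic line meets the curve in up to 2 points.
2. Checking where it meets the axes: one x-axis crossing is at x = 0; one y-axis crossing is at y = 0.
3. Solving for integer coefficients yields p as stated.

2*x^2 + 2*x*y - 2*y^2 + x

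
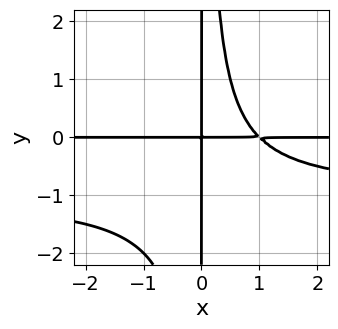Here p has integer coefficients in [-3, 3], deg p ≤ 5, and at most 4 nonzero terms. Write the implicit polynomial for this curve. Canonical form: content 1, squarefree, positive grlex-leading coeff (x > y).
x^2*y^2 + x^2*y - x*y

Degree: the shape is more complex than any degree-3 curve, so deg p = 4.
Checking where it meets the axes: the visible x-axis segment lies entirely on the curve; the visible y-axis segment lies entirely on the curve.
Together with the visible shape, these determine p as stated.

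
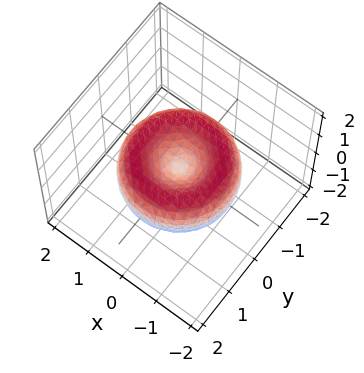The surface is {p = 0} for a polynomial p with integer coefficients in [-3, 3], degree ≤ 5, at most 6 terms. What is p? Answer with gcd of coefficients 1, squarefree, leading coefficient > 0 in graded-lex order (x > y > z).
x^4 + 2*x^2*y^2 + y^4 - 2*x^2 - 2*y^2 + 2*z^2

1. The degree is 4 — a generic line meets the surface in up to 4 points.
2. Symmetry: the surface is invariant under rotation about z: p = q(x² + y², z).
3. Checking where it meets the axes: one y-axis crossing is at y = 0; one z-axis crossing is at z = 0; it crosses the x-axis at the gridline x = 0.
4. Matching integer coefficients to the picture gives p.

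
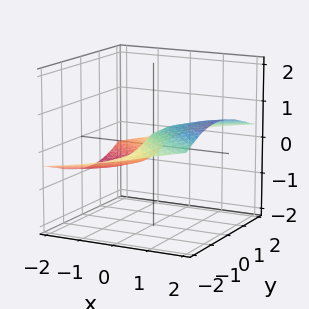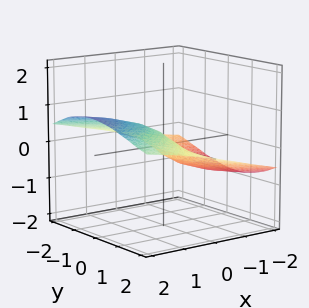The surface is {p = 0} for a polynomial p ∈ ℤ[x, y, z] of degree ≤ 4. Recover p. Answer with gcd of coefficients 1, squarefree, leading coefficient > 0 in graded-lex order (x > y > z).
y^2*z + y*z^2 + 3*z^3 - x

Degree: a generic line meets the surface in up to 3 points, so deg p = 3.
From the axis intercepts and sections: every point of the y-axis in the box is on the surface; it crosses the z-axis at the gridline z = 0; one x-axis crossing is at x = 0.
Solving for integer coefficients yields p as stated.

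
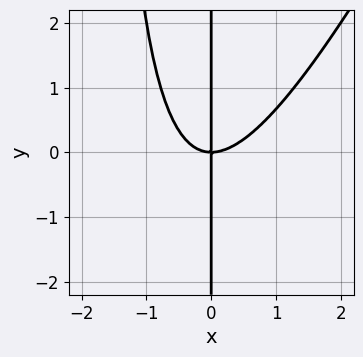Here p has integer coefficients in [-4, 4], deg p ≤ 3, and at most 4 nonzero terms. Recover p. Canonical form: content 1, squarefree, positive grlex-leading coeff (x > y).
2*x^3 - x^2*y - 2*x*y

1. The degree is 3 — no degree-2 curve has this shape.
2. Checking where it meets the axes: every point of the y-axis in the box is on the curve; one x-axis crossing is at x = 0.
3. Solving for integer coefficients yields p as stated.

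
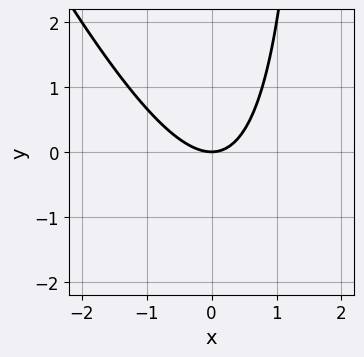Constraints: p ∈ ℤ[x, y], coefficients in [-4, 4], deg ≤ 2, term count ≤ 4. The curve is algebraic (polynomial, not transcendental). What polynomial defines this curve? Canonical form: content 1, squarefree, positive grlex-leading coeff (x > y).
2*x^2 + x*y - 2*y

(a) Degree: the shape is more complex than any degree-1 curve, so deg p = 2.
(b) Against the integer gridlines: it crosses the y-axis at the gridline y = 0; it meets the x-axis at x = 0 (among the integer gridlines).
(c) Putting this together gives p.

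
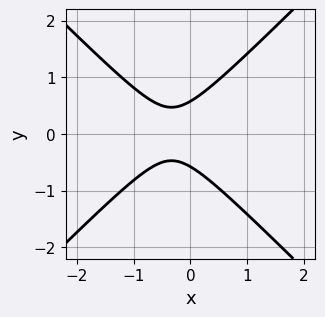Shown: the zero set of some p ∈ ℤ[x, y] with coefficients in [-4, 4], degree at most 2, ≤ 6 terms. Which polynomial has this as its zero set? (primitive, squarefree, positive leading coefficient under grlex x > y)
3*x^2 - 3*y^2 + 2*x + 1

First, degree: a generic line meets the curve in up to 2 points, so deg p = 2.
Then, symmetries: mirror symmetry y ↦ −y ⇒ only even powers of y.
Next, from the visible intercepts: it misses every integer gridline on the x-axis.
Finally, putting this together gives p.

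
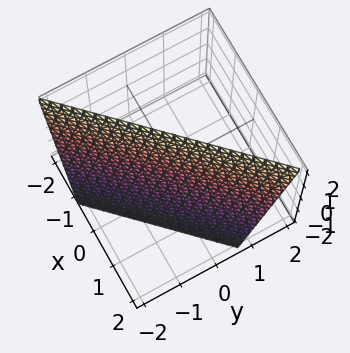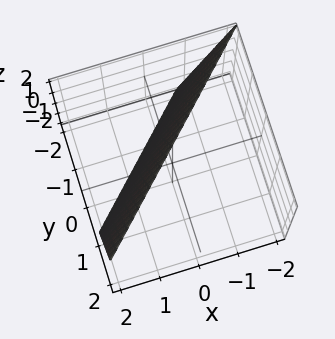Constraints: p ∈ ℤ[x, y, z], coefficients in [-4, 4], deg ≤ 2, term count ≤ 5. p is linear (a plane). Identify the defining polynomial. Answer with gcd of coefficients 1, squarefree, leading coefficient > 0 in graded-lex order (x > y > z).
First, the degree is 1 — every cross-section is a straight line — this is a plane.
Then, checking where it meets the axes: it meets the z-axis at z = 2 (among the integer gridlines).
Finally, fitting integer coefficients to these (and the overall shape) gives p.

3*x - 3*y + z - 2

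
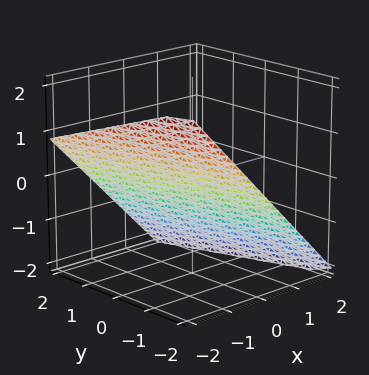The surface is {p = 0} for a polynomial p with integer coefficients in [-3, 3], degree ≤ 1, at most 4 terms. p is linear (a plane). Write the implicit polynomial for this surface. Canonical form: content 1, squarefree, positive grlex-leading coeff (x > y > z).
3*x + y + 3*z + 2

deg p = 1.
Against the integer gridlines: it meets the y-axis at y = -2 (among the integer gridlines).
Fitting integer coefficients to these (and the overall shape) gives p.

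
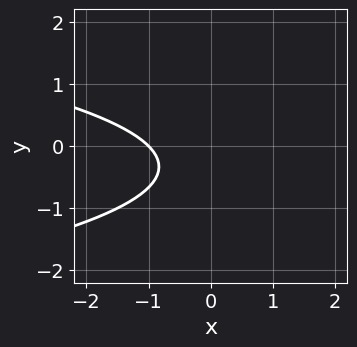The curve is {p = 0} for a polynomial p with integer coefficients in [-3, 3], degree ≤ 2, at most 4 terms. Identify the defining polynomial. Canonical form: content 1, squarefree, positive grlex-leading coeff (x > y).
3*y^2 + 2*x + 2*y + 2

1. The degree is 2 — no degree-1 curve has this shape.
2. From the visible intercepts: no y-intercept at any integer in the box; it crosses the x-axis at the gridline x = -1.
3. The integer polynomial consistent with all of this is the stated p.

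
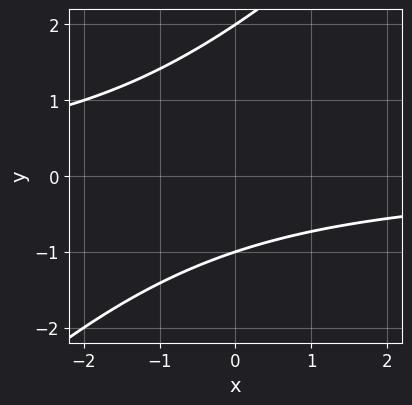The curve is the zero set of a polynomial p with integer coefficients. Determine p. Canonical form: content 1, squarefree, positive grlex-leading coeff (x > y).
x*y - y^2 + y + 2

First, the degree is 2 — no degree-1 curve has this shape.
Next, against the integer gridlines: among the integer gridlines, it crosses the y-axis at y ∈ {-1, 2}; no x-intercept at any integer in the box.
Finally, matching integer coefficients to the picture gives p.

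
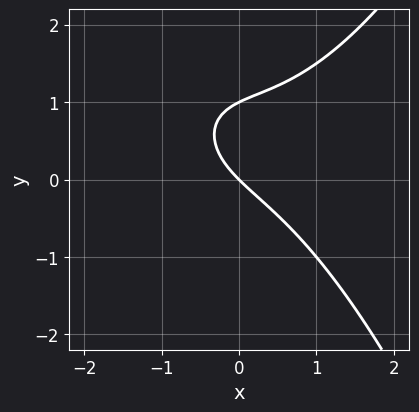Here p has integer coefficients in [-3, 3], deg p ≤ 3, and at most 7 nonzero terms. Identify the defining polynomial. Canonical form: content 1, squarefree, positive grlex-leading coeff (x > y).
x^3 - x*y - 2*y^2 + 2*x + 2*y

1. Degree: a generic line meets the curve in up to 3 points, so deg p = 3.
2. Observable constraints: among the integer gridlines, it crosses the y-axis at y ∈ {0, 1}; it meets the x-axis at x = 0 (among the integer gridlines).
3. Solving for integer coefficients yields p as stated.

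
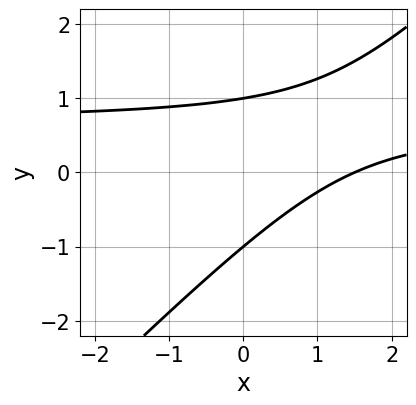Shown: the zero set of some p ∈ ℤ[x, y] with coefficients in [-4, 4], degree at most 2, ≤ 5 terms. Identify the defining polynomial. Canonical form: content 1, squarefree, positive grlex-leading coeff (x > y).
deg p = 2. A generic line meets the curve in up to 2 points.
Against the integer gridlines: among the integer gridlines, it crosses the y-axis at y ∈ {-1, 1}.
Putting this together gives p.

3*x*y - 3*y^2 - 2*x + 3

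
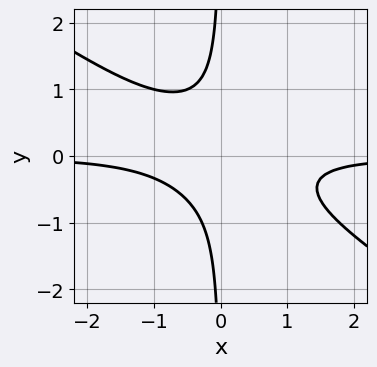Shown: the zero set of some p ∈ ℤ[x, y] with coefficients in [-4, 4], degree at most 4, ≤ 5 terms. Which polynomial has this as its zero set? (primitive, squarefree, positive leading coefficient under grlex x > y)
2*x^2*y + 3*x*y^2 + 1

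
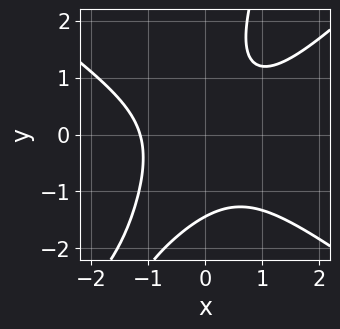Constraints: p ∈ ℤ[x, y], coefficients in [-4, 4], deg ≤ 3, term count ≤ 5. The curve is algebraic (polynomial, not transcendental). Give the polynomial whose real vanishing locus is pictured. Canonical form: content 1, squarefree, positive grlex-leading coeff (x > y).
(a) The degree is 3 — the shape is more complex than any degree-2 curve.
(b) Solving for integer coefficients yields p as stated.

2*x^3 - 3*x*y^2 + y^3 - 2*x*y + 3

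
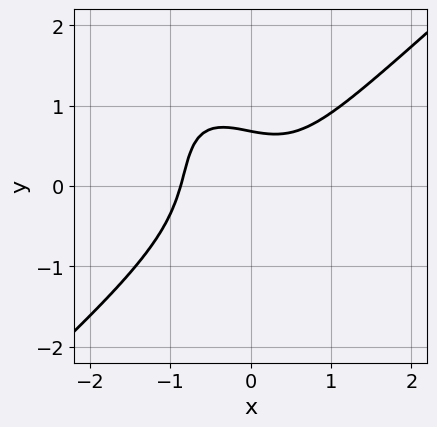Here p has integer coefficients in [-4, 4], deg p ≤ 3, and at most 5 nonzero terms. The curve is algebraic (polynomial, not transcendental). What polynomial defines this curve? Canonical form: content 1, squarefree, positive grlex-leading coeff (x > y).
1. Degree: a generic line meets the curve in up to 3 points, so deg p = 3.
2. The integer polynomial consistent with all of this is the stated p.

3*x^3 - 2*x*y^2 - 2*y^3 - 2*y + 2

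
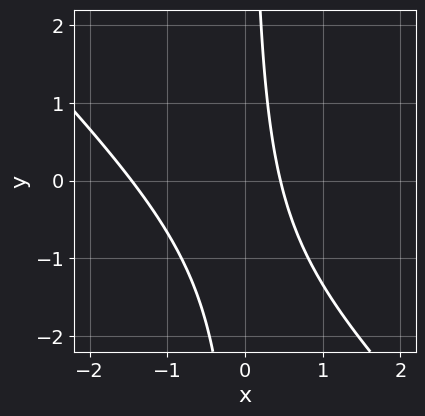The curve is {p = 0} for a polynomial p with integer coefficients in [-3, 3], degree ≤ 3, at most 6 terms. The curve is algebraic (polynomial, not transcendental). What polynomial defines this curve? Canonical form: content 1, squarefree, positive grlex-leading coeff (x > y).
1. Degree: the shape is more complex than any degree-1 curve, so deg p = 2.
2. From the visible intercepts: the curve avoids every integer y-axis point in the box.
3. Assembling these constraints gives the stated polynomial.

3*x^2 + 3*x*y + 3*x - 2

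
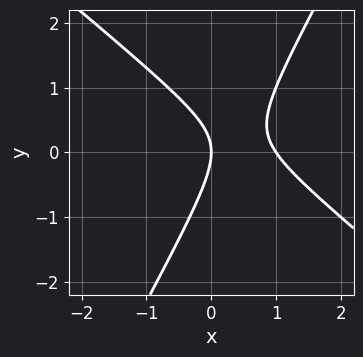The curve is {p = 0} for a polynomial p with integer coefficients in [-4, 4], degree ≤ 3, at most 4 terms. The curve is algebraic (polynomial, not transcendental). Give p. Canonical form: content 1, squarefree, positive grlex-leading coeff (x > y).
First, degree: a generic line meets the curve in up to 2 points, so deg p = 2.
Then, against the integer gridlines: it crosses the y-axis at the gridline y = 0; the x-axis gridline crossings are at x ∈ {0, 1}.
Finally, assembling these constraints gives the stated polynomial.

3*x^2 + 2*x*y - 2*y^2 - 3*x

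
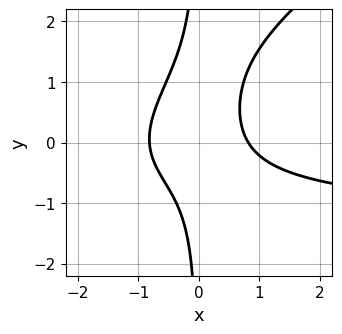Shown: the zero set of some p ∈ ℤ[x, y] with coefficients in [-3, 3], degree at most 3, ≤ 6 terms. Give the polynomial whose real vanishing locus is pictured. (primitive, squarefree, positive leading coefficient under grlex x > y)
2*x^2*y - 3*x*y^2 + 3*x^2 + 2*x*y - 2

deg p = 3. The shape is more complex than any degree-2 curve.
Observable constraints: it misses every integer gridline on the y-axis.
Together with the visible shape, these determine p as stated.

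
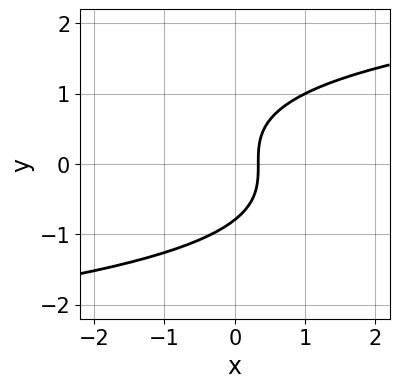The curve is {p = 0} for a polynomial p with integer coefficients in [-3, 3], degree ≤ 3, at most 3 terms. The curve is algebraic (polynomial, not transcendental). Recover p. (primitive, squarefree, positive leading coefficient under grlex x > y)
First, degree: the shape is more complex than any degree-2 curve, so deg p = 3.
Finally, putting this together gives p.

2*y^3 - 3*x + 1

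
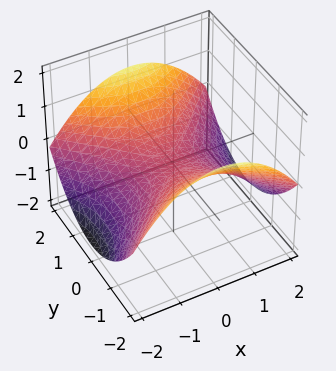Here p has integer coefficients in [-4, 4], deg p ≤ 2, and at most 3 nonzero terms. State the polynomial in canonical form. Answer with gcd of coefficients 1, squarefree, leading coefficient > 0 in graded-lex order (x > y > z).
x^2 - y^2 + 3*z

First, the degree is 2 — a hyperbolic paraboloid; a quadric.
Then, symmetries: it's symmetric under x → −x, forcing even powers of x; it's symmetric under y → −y, forcing even powers of y.
Then, reading off the gridlines: it crosses the z-axis at the gridline z = 0; it meets the y-axis at y = 0 (among the integer gridlines).
Finally, together with the visible shape, these determine p as stated.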